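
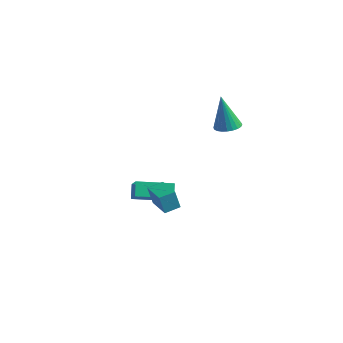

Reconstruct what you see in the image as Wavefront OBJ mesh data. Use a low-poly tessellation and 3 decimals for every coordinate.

v 0.653 2.757 2.359
v 1.185 3.195 2.483
v 0.287 2.643 4.321
v 0.977 3.37 2.455
v 0.721 3.452 2.412
v 0.453 3.428 2.36
v 0.216 3.302 2.309
v 0.046 3.093 2.265
v -0.032 2.833 2.235
v -0.006 2.562 2.224
v 0.121 2.32 2.234
v 0.328 2.145 2.262
v 0.585 2.062 2.305
v 0.852 2.086 2.357
v 1.089 2.212 2.408
v 1.26 2.421 2.452
v 1.338 2.681 2.482
v 1.311 2.953 2.493
v -2.753 -0.398 -1.709
v -2.038 -0.868 -0.986
v -1.519 1.031 -2.001
v -0.805 0.561 -1.277
v -2.375 -0.861 -2.383
v -1.661 -1.331 -1.659
v -1.142 0.568 -2.674
v -0.427 0.098 -1.951
v 1.767 -3.763 0.565
v 1.615 -3.962 1.595
v 2.057 -3.04 0.747
v 1.906 -3.239 1.777
v 2.954 -4.261 0.643
v 2.803 -4.46 1.673
v 3.245 -3.538 0.825
v 3.093 -3.737 1.855
f 2 1 4
f 2 4 3
f 4 1 5
f 4 5 3
f 5 1 6
f 5 6 3
f 6 1 7
f 6 7 3
f 7 1 8
f 7 8 3
f 8 1 9
f 8 9 3
f 9 1 10
f 9 10 3
f 10 1 11
f 10 11 3
f 11 1 12
f 11 12 3
f 12 1 13
f 12 13 3
f 13 1 14
f 13 14 3
f 14 1 15
f 14 15 3
f 15 1 16
f 15 16 3
f 16 1 17
f 16 17 3
f 17 1 18
f 17 18 3
f 18 1 2
f 18 2 3
f 20 22 19
f 23 20 19
f 19 22 21
f 21 23 19
f 20 26 22
f 24 20 23
f 24 26 20
f 22 26 21
f 25 23 21
f 21 26 25
f 25 24 23
f 26 24 25
f 28 30 27
f 31 28 27
f 27 30 29
f 29 31 27
f 28 34 30
f 32 28 31
f 32 34 28
f 30 34 29
f 33 31 29
f 29 34 33
f 33 32 31
f 34 32 33



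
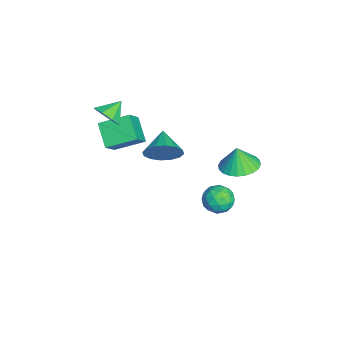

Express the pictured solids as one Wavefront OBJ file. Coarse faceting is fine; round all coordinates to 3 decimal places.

v -2.687 -4.291 3.65
v -2.271 -4.479 4.307
v -3.293 -3.609 4.23
v -2.029 -4.006 4.004
v -2.172 -3.699 3.493
v -2.617 -3.739 3.075
v -3.104 -4.102 2.994
v -3.346 -4.576 3.297
v -3.203 -4.882 3.808
v -2.758 -4.842 4.226
v -1.373 -1.732 2.142
v -1.045 -2.09 2.958
v -2.607 -1.728 2.638
v -1.021 -1.602 3.014
v -1.091 -1.149 2.836
v -1.237 -0.852 2.472
v -1.419 -0.791 2.019
v -1.589 -0.982 1.599
v -1.701 -1.375 1.325
v -1.725 -1.863 1.269
v -1.655 -2.316 1.447
v -1.509 -2.612 1.811
v -1.327 -2.673 2.264
v -1.158 -2.482 2.684
v -0.185 1.66 2.347
v 0.393 0.894 2.309
v -0.295 1.52 3.473
v 0.64 1.17 2.367
v 0.762 1.52 2.422
v 0.739 1.891 2.466
v 0.576 2.227 2.491
v 0.297 2.477 2.495
v -0.056 2.602 2.476
v -0.428 2.584 2.438
v -0.763 2.425 2.385
v -1.01 2.15 2.327
v -1.132 1.8 2.272
v -1.109 1.428 2.228
v -0.946 1.092 2.203
v -0.667 0.843 2.199
v -0.314 0.717 2.218
v 0.058 0.735 2.256
v -2.093 1.065 -2.05
v -1.829 0.672 -2.745
v -3.371 1.028 -2.515
v -3.107 0.635 -3.21
v -3.088 0.237 -2.469
v -2.298 0.26 -2.182
v -2.902 1.44 -3.078
v -2.112 1.463 -2.791
v -2.329 0.904 -3.381
v -2.444 0.16 -3.004
v -2.756 1.54 -2.256
v -2.871 0.796 -1.879
v -1.848 0.872 -2.357
v -3.352 0.828 -2.903
v -3.34 0.594 -2.468
v -3.185 0.363 -2.876
v -2.124 0.63 -2.026
v -1.969 0.399 -2.434
v -2.71 0.143 -2.272
v -3.231 1.301 -2.826
v -3.076 1.07 -3.234
v -2.015 1.337 -2.384
v -1.86 1.106 -2.792
v -2.49 1.557 -2.988
v -1.987 0.777 -3.139
v -2.739 0.755 -3.412
v -2.618 1.228 -3.335
v -2.153 1.242 -3.166
v -2.055 0.34 -2.918
v -2.806 0.318 -3.191
v -2.795 0.084 -2.756
v -2.331 0.098 -2.587
v -2.349 0.476 -3.291
v -2.394 1.382 -2.069
v -3.145 1.36 -2.342
v -2.869 1.602 -2.673
v -2.405 1.616 -2.504
v -2.461 0.945 -1.848
v -3.213 0.923 -2.121
v -3.047 0.458 -2.094
v -2.582 0.472 -1.925
v -2.851 1.224 -1.969
v -3.736 -4 0.181
v -4.823 -4.347 1.009
v -3.761 -2.522 0.768
v -4.848 -2.87 1.596
v -2.832 -4.39 1.204
v -3.919 -4.738 2.032
v -2.857 -2.913 1.791
v -3.944 -3.26 2.619
f 2 1 4
f 2 4 3
f 4 1 5
f 4 5 3
f 5 1 6
f 5 6 3
f 6 1 7
f 6 7 3
f 7 1 8
f 7 8 3
f 8 1 9
f 8 9 3
f 9 1 10
f 9 10 3
f 10 1 2
f 10 2 3
f 12 11 14
f 12 14 13
f 14 11 15
f 14 15 13
f 15 11 16
f 15 16 13
f 16 11 17
f 16 17 13
f 17 11 18
f 17 18 13
f 18 11 19
f 18 19 13
f 19 11 20
f 19 20 13
f 20 11 21
f 20 21 13
f 21 11 22
f 21 22 13
f 22 11 23
f 22 23 13
f 23 11 24
f 23 24 13
f 24 11 12
f 24 12 13
f 26 25 28
f 26 28 27
f 28 25 29
f 28 29 27
f 29 25 30
f 29 30 27
f 30 25 31
f 30 31 27
f 31 25 32
f 31 32 27
f 32 25 33
f 32 33 27
f 33 25 34
f 33 34 27
f 34 25 35
f 34 35 27
f 35 25 36
f 35 36 27
f 36 25 37
f 36 37 27
f 37 25 38
f 37 38 27
f 38 25 39
f 38 39 27
f 39 25 40
f 39 40 27
f 40 25 41
f 40 41 27
f 41 25 42
f 41 42 27
f 42 25 26
f 42 26 27
f 43 80 59
f 80 54 83
f 59 83 48
f 80 83 59
f 43 59 55
f 59 48 60
f 55 60 44
f 59 60 55
f 43 55 64
f 55 44 65
f 64 65 50
f 55 65 64
f 43 64 76
f 64 50 79
f 76 79 53
f 64 79 76
f 43 76 80
f 76 53 84
f 80 84 54
f 76 84 80
f 44 60 71
f 60 48 74
f 71 74 52
f 60 74 71
f 48 83 61
f 83 54 82
f 61 82 47
f 83 82 61
f 54 84 81
f 84 53 77
f 81 77 45
f 84 77 81
f 53 79 78
f 79 50 66
f 78 66 49
f 79 66 78
f 50 65 70
f 65 44 67
f 70 67 51
f 65 67 70
f 46 72 58
f 72 52 73
f 58 73 47
f 72 73 58
f 46 58 56
f 58 47 57
f 56 57 45
f 58 57 56
f 46 56 63
f 56 45 62
f 63 62 49
f 56 62 63
f 46 63 68
f 63 49 69
f 68 69 51
f 63 69 68
f 46 68 72
f 68 51 75
f 72 75 52
f 68 75 72
f 47 73 61
f 73 52 74
f 61 74 48
f 73 74 61
f 45 57 81
f 57 47 82
f 81 82 54
f 57 82 81
f 49 62 78
f 62 45 77
f 78 77 53
f 62 77 78
f 51 69 70
f 69 49 66
f 70 66 50
f 69 66 70
f 52 75 71
f 75 51 67
f 71 67 44
f 75 67 71
f 86 88 85
f 89 86 85
f 85 88 87
f 87 89 85
f 86 92 88
f 90 86 89
f 90 92 86
f 88 92 87
f 91 89 87
f 87 92 91
f 91 90 89
f 92 90 91



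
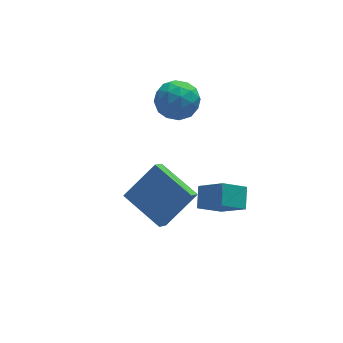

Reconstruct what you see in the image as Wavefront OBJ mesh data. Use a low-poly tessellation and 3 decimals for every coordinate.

v 2.004 -2.481 -2.51
v 0.943 -2.553 -1.816
v 2.316 -1.652 -1.946
v 1.255 -1.725 -1.251
v 2.725 -3.435 -1.509
v 1.664 -3.508 -0.814
v 3.037 -2.607 -0.944
v 1.976 -2.679 -0.25
v 1.255 3.245 0.911
v 2.293 3.095 0.835
v 0.987 1.885 -0.075
v 2.025 1.735 -0.151
v 1.537 1.573 0.766
v 1.703 2.414 1.375
v 1.577 2.566 -0.615
v 1.743 3.407 -0.006
v 2.492 2.676 -0.109
v 2.467 2.062 0.745
v 0.813 2.918 0.015
v 0.788 2.304 0.869
v 1.798 3.29 0.959
v 1.482 1.69 -0.199
v 1.195 1.595 0.34
v 1.805 1.507 0.295
v 1.451 2.889 1.277
v 2.061 2.801 1.232
v 1.616 1.906 1.192
v 1.219 2.179 -0.472
v 1.829 2.091 -0.517
v 1.475 3.473 0.465
v 2.085 3.385 0.42
v 1.664 3.074 -0.432
v 2.525 2.955 0.36
v 2.367 2.156 -0.22
v 2.104 2.644 -0.492
v 2.202 3.138 -0.134
v 2.51 2.594 0.862
v 2.352 1.795 0.282
v 2.065 1.7 0.821
v 2.163 2.194 1.179
v 2.627 2.348 0.307
v 0.928 3.185 0.478
v 0.77 2.386 -0.102
v 1.117 2.786 -0.419
v 1.215 3.28 -0.061
v 0.913 2.824 0.98
v 0.755 2.025 0.4
v 1.078 1.842 0.894
v 1.176 2.336 1.252
v 0.653 2.632 0.453
v 0.08 -1.007 -4.525
v -0.349 -1.481 -3.95
v -0.962 0.759 -3.845
v -1.391 0.284 -3.27
v 1.571 -0.664 -3.13
v 1.142 -1.139 -2.555
v 0.529 1.101 -2.45
v 0.1 0.627 -1.875
f 2 4 1
f 5 2 1
f 1 4 3
f 3 5 1
f 2 8 4
f 6 2 5
f 6 8 2
f 4 8 3
f 7 5 3
f 3 8 7
f 7 6 5
f 8 6 7
f 9 46 25
f 46 20 49
f 25 49 14
f 46 49 25
f 9 25 21
f 25 14 26
f 21 26 10
f 25 26 21
f 9 21 30
f 21 10 31
f 30 31 16
f 21 31 30
f 9 30 42
f 30 16 45
f 42 45 19
f 30 45 42
f 9 42 46
f 42 19 50
f 46 50 20
f 42 50 46
f 10 26 37
f 26 14 40
f 37 40 18
f 26 40 37
f 14 49 27
f 49 20 48
f 27 48 13
f 49 48 27
f 20 50 47
f 50 19 43
f 47 43 11
f 50 43 47
f 19 45 44
f 45 16 32
f 44 32 15
f 45 32 44
f 16 31 36
f 31 10 33
f 36 33 17
f 31 33 36
f 12 38 24
f 38 18 39
f 24 39 13
f 38 39 24
f 12 24 22
f 24 13 23
f 22 23 11
f 24 23 22
f 12 22 29
f 22 11 28
f 29 28 15
f 22 28 29
f 12 29 34
f 29 15 35
f 34 35 17
f 29 35 34
f 12 34 38
f 34 17 41
f 38 41 18
f 34 41 38
f 13 39 27
f 39 18 40
f 27 40 14
f 39 40 27
f 11 23 47
f 23 13 48
f 47 48 20
f 23 48 47
f 15 28 44
f 28 11 43
f 44 43 19
f 28 43 44
f 17 35 36
f 35 15 32
f 36 32 16
f 35 32 36
f 18 41 37
f 41 17 33
f 37 33 10
f 41 33 37
f 52 54 51
f 55 52 51
f 51 54 53
f 53 55 51
f 52 58 54
f 56 52 55
f 56 58 52
f 54 58 53
f 57 55 53
f 53 58 57
f 57 56 55
f 58 56 57



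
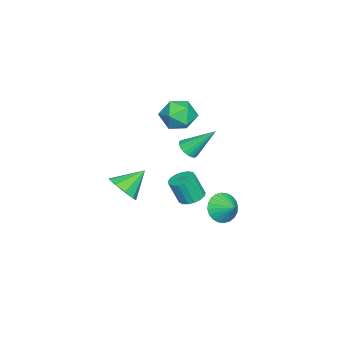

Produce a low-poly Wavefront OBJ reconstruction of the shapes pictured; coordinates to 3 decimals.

v -0.733 3.355 -3.7
v 0.169 3.055 -4.146
v -0.167 4.225 -3.14
v 0.028 3.323 -4.422
v -0.228 3.597 -4.588
v -0.561 3.833 -4.619
v -0.92 3.997 -4.509
v -1.251 4.063 -4.277
v -1.503 4.021 -3.957
v -1.638 3.878 -3.597
v -1.635 3.655 -3.254
v -1.495 3.386 -2.978
v -1.239 3.113 -2.812
v -0.906 2.876 -2.781
v -0.546 2.712 -2.891
v -0.215 2.647 -3.123
v 0.037 2.689 -3.443
v 0.172 2.832 -3.803
v 0.361 1.649 1.496
v 0.884 2.041 1.219
v 0.059 3.131 3.024
v 0.628 2.147 1.066
v 0.32 2.154 0.998
v 0.019 2.06 1.029
v -0.213 1.886 1.153
v -0.332 1.664 1.344
v -0.314 1.44 1.565
v -0.161 1.257 1.773
v 0.094 1.151 1.926
v 0.403 1.144 1.994
v 0.703 1.238 1.963
v 0.936 1.412 1.84
v 1.055 1.634 1.648
v 1.036 1.858 1.427
v -1.894 1.184 -3.997
v -1.168 1.578 -3.916
v -1.02 0.99 -2.382
v -1.746 0.596 -2.463
v -1.434 1.843 -3.789
v -1.287 1.255 -2.254
v -1.807 1.958 -3.709
v -1.659 1.369 -2.175
v -2.199 1.895 -3.696
v -2.051 1.306 -2.161
v -2.521 1.669 -3.751
v -2.373 1.081 -2.217
v -2.699 1.332 -3.863
v -2.552 0.744 -2.329
v -2.693 0.962 -4.006
v -2.546 0.373 -2.471
v -2.504 0.642 -4.146
v -2.357 0.054 -2.612
v -2.175 0.446 -4.253
v -2.028 -0.142 -2.719
v -1.782 0.42 -4.301
v -1.634 -0.168 -2.767
v -1.414 0.568 -4.279
v -1.266 -0.02 -2.745
v -1.156 0.858 -4.193
v -1.009 0.27 -2.659
v -1.067 1.222 -4.062
v -0.92 0.634 -2.528
v -1.438 1.016 3.203
v -0.763 1.888 3.586
v -0.097 -0.228 3.674
v 0.578 0.644 4.057
v -0.396 0.362 4.636
v -1.224 1.131 4.345
v 0.364 0.529 2.915
v -0.464 1.298 2.624
v 0.351 1.587 3.408
v -0.119 1.484 4.471
v -0.741 0.176 2.789
v -1.211 0.073 3.852
v 2.886 -1.314 -0.802
v 3.508 -0.472 -0.972
v 1.874 -0.346 0.282
v 2.972 -0.487 -1.459
v 2.396 -0.888 -1.64
v 2.049 -1.489 -1.428
v 2.093 -2.007 -0.923
v 2.509 -2.201 -0.361
v 3.101 -1.98 -0.006
v 3.592 -1.447 -0.023
v 3.753 -0.851 -0.404
f 2 1 4
f 2 4 3
f 4 1 5
f 4 5 3
f 5 1 6
f 5 6 3
f 6 1 7
f 6 7 3
f 7 1 8
f 7 8 3
f 8 1 9
f 8 9 3
f 9 1 10
f 9 10 3
f 10 1 11
f 10 11 3
f 11 1 12
f 11 12 3
f 12 1 13
f 12 13 3
f 13 1 14
f 13 14 3
f 14 1 15
f 14 15 3
f 15 1 16
f 15 16 3
f 16 1 17
f 16 17 3
f 17 1 18
f 17 18 3
f 18 1 2
f 18 2 3
f 20 19 22
f 20 22 21
f 22 19 23
f 22 23 21
f 23 19 24
f 23 24 21
f 24 19 25
f 24 25 21
f 25 19 26
f 25 26 21
f 26 19 27
f 26 27 21
f 27 19 28
f 27 28 21
f 28 19 29
f 28 29 21
f 29 19 30
f 29 30 21
f 30 19 31
f 30 31 21
f 31 19 32
f 31 32 21
f 32 19 33
f 32 33 21
f 33 19 34
f 33 34 21
f 34 19 20
f 34 20 21
f 36 35 39
f 36 39 37
f 37 39 40
f 37 40 38
f 39 35 41
f 39 41 40
f 40 41 42
f 40 42 38
f 41 35 43
f 41 43 42
f 42 43 44
f 42 44 38
f 43 35 45
f 43 45 44
f 44 45 46
f 44 46 38
f 45 35 47
f 45 47 46
f 46 47 48
f 46 48 38
f 47 35 49
f 47 49 48
f 48 49 50
f 48 50 38
f 49 35 51
f 49 51 50
f 50 51 52
f 50 52 38
f 51 35 53
f 51 53 52
f 52 53 54
f 52 54 38
f 53 35 55
f 53 55 54
f 54 55 56
f 54 56 38
f 55 35 57
f 55 57 56
f 56 57 58
f 56 58 38
f 57 35 59
f 57 59 58
f 58 59 60
f 58 60 38
f 59 35 61
f 59 61 60
f 60 61 62
f 60 62 38
f 61 35 36
f 61 36 62
f 62 36 37
f 62 37 38
f 63 74 68
f 63 68 64
f 63 64 70
f 63 70 73
f 63 73 74
f 64 68 72
f 68 74 67
f 74 73 65
f 73 70 69
f 70 64 71
f 66 72 67
f 66 67 65
f 66 65 69
f 66 69 71
f 66 71 72
f 67 72 68
f 65 67 74
f 69 65 73
f 71 69 70
f 72 71 64
f 76 75 78
f 76 78 77
f 78 75 79
f 78 79 77
f 79 75 80
f 79 80 77
f 80 75 81
f 80 81 77
f 81 75 82
f 81 82 77
f 82 75 83
f 82 83 77
f 83 75 84
f 83 84 77
f 84 75 85
f 84 85 77
f 85 75 76
f 85 76 77



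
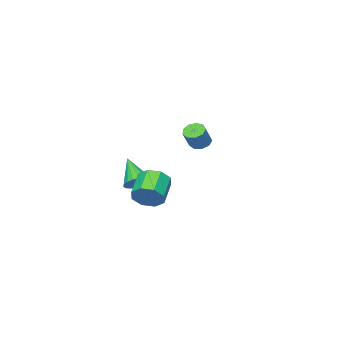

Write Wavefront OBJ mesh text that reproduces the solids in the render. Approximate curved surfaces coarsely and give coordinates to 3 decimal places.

v -4.032 -3.949 0.268
v -3.409 -3.876 -0.144
v -2.625 -3.658 1.081
v -3.248 -3.731 1.492
v -3.633 -3.418 -0.082
v -2.849 -3.201 1.143
v -4.044 -3.209 0.144
v -3.26 -2.992 1.368
v -4.449 -3.346 0.428
v -3.665 -3.128 1.652
v -4.659 -3.765 0.636
v -3.875 -3.547 1.861
v -4.575 -4.27 0.673
v -3.791 -4.052 1.897
v -4.238 -4.625 0.52
v -3.454 -4.407 1.744
v -3.804 -4.663 0.249
v -3.02 -4.445 1.473
v -3.477 -4.367 -0.013
v -2.693 -4.149 1.211
v 4.624 0.526 -0.567
v 5.165 0.507 0.309
v 3.818 -0.345 1.123
v 3.276 -0.326 0.247
v 4.718 1.153 0.245
v 3.37 0.301 1.059
v 4.215 1.432 -0.295
v 2.868 0.58 0.519
v 3.952 1.18 -0.994
v 2.605 0.328 -0.18
v 4.082 0.545 -1.443
v 2.735 -0.307 -0.629
v 4.53 -0.101 -1.379
v 3.182 -0.953 -0.565
v 5.032 -0.38 -0.839
v 3.685 -1.232 -0.025
v 5.295 -0.128 -0.14
v 3.948 -0.98 0.674
v 2.1 -3.023 -1.211
v 2.802 -3.533 -1.486
v 1.58 -4.517 0.231
v 2.965 -3.306 -1.192
v 2.956 -3.023 -0.902
v 2.778 -2.741 -0.674
v 2.466 -2.514 -0.551
v 2.081 -2.388 -0.559
v 1.7 -2.388 -0.697
v 1.398 -2.513 -0.936
v 1.235 -2.74 -1.229
v 1.244 -3.023 -1.519
v 1.422 -3.306 -1.748
v 1.734 -3.532 -1.87
v 2.119 -3.658 -1.862
v 2.5 -3.658 -1.725
f 2 1 5
f 2 5 3
f 3 5 6
f 3 6 4
f 5 1 7
f 5 7 6
f 6 7 8
f 6 8 4
f 7 1 9
f 7 9 8
f 8 9 10
f 8 10 4
f 9 1 11
f 9 11 10
f 10 11 12
f 10 12 4
f 11 1 13
f 11 13 12
f 12 13 14
f 12 14 4
f 13 1 15
f 13 15 14
f 14 15 16
f 14 16 4
f 15 1 17
f 15 17 16
f 16 17 18
f 16 18 4
f 17 1 19
f 17 19 18
f 18 19 20
f 18 20 4
f 19 1 2
f 19 2 20
f 20 2 3
f 20 3 4
f 22 21 25
f 22 25 23
f 23 25 26
f 23 26 24
f 25 21 27
f 25 27 26
f 26 27 28
f 26 28 24
f 27 21 29
f 27 29 28
f 28 29 30
f 28 30 24
f 29 21 31
f 29 31 30
f 30 31 32
f 30 32 24
f 31 21 33
f 31 33 32
f 32 33 34
f 32 34 24
f 33 21 35
f 33 35 34
f 34 35 36
f 34 36 24
f 35 21 37
f 35 37 36
f 36 37 38
f 36 38 24
f 37 21 22
f 37 22 38
f 38 22 23
f 38 23 24
f 40 39 42
f 40 42 41
f 42 39 43
f 42 43 41
f 43 39 44
f 43 44 41
f 44 39 45
f 44 45 41
f 45 39 46
f 45 46 41
f 46 39 47
f 46 47 41
f 47 39 48
f 47 48 41
f 48 39 49
f 48 49 41
f 49 39 50
f 49 50 41
f 50 39 51
f 50 51 41
f 51 39 52
f 51 52 41
f 52 39 53
f 52 53 41
f 53 39 54
f 53 54 41
f 54 39 40
f 54 40 41



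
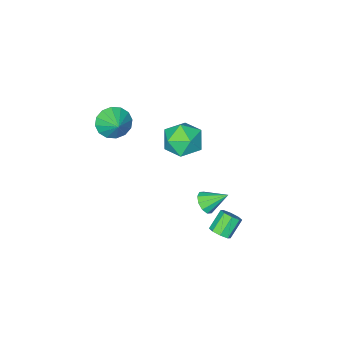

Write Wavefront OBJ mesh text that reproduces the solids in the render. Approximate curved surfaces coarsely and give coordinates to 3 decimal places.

v -1.979 0.153 -3.994
v -1.645 -0.089 -3.44
v -2.761 0.967 -3.166
v -1.436 0.255 -3.581
v -1.434 0.559 -3.879
v -1.64 0.709 -4.221
v -1.975 0.646 -4.476
v -2.312 0.394 -4.547
v -2.522 0.05 -4.407
v -2.524 -0.254 -4.108
v -2.318 -0.404 -3.766
v -1.982 -0.341 -3.511
v -0.069 1.316 3.22
v 0.676 0.514 3.076
v -1.196 0.466 2.124
v -0.451 -0.336 1.98
v -0.95 -0.216 2.957
v -0.254 0.309 3.634
v -0.266 0.671 1.566
v 0.43 1.196 2.243
v 0.554 0.115 2.053
v 0.131 -0.433 2.913
v -0.651 1.413 2.287
v -1.074 0.865 3.147
v -0.714 2.822 -3.419
v -0.427 3.201 -3.069
v -1.26 3.058 -2.232
v -1.546 2.678 -2.581
v -0.73 3.406 -3.335
v -1.563 3.262 -2.498
v -1.023 3.268 -3.65
v -1.856 3.124 -2.812
v -1.135 2.869 -3.829
v -1.968 2.725 -2.992
v -1 2.442 -3.768
v -1.833 2.299 -2.931
v -0.697 2.238 -3.502
v -1.53 2.094 -2.665
v -0.404 2.376 -3.188
v -1.237 2.232 -2.35
v -0.292 2.775 -3.008
v -1.125 2.631 -2.171
v 0.877 -3.54 1.489
v 1.743 -3.905 1.498
v 1.283 -2.56 2.151
v 1.727 -3.628 1.098
v 1.483 -3.328 0.803
v 1.077 -3.084 0.692
v 0.617 -2.963 0.794
v 0.227 -2.996 1.083
v 0.011 -3.175 1.481
v 0.027 -3.451 1.881
v 0.271 -3.752 2.176
v 0.677 -3.995 2.287
v 1.137 -4.117 2.184
v 1.527 -4.084 1.895
f 2 1 4
f 2 4 3
f 4 1 5
f 4 5 3
f 5 1 6
f 5 6 3
f 6 1 7
f 6 7 3
f 7 1 8
f 7 8 3
f 8 1 9
f 8 9 3
f 9 1 10
f 9 10 3
f 10 1 11
f 10 11 3
f 11 1 12
f 11 12 3
f 12 1 2
f 12 2 3
f 13 24 18
f 13 18 14
f 13 14 20
f 13 20 23
f 13 23 24
f 14 18 22
f 18 24 17
f 24 23 15
f 23 20 19
f 20 14 21
f 16 22 17
f 16 17 15
f 16 15 19
f 16 19 21
f 16 21 22
f 17 22 18
f 15 17 24
f 19 15 23
f 21 19 20
f 22 21 14
f 26 25 29
f 26 29 27
f 27 29 30
f 27 30 28
f 29 25 31
f 29 31 30
f 30 31 32
f 30 32 28
f 31 25 33
f 31 33 32
f 32 33 34
f 32 34 28
f 33 25 35
f 33 35 34
f 34 35 36
f 34 36 28
f 35 25 37
f 35 37 36
f 36 37 38
f 36 38 28
f 37 25 39
f 37 39 38
f 38 39 40
f 38 40 28
f 39 25 41
f 39 41 40
f 40 41 42
f 40 42 28
f 41 25 26
f 41 26 42
f 42 26 27
f 42 27 28
f 44 43 46
f 44 46 45
f 46 43 47
f 46 47 45
f 47 43 48
f 47 48 45
f 48 43 49
f 48 49 45
f 49 43 50
f 49 50 45
f 50 43 51
f 50 51 45
f 51 43 52
f 51 52 45
f 52 43 53
f 52 53 45
f 53 43 54
f 53 54 45
f 54 43 55
f 54 55 45
f 55 43 56
f 55 56 45
f 56 43 44
f 56 44 45



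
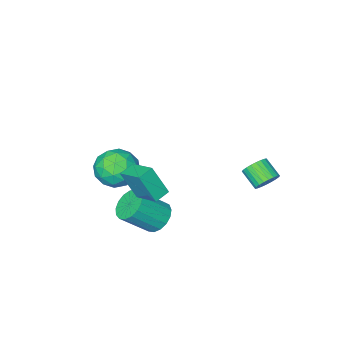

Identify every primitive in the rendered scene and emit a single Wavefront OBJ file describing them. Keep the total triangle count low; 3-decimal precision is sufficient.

v 1.668 -0.149 -1.043
v 2.387 -0.369 -2.017
v 2.653 -1.531 -0.003
v 3.372 -1.751 -0.977
v 3.464 -0.683 -0.373
v 2.856 0.171 -1.016
v 2.184 -2.071 -1.004
v 1.576 -1.217 -1.647
v 2.706 -1.557 -1.993
v 3.497 -0.699 -1.602
v 1.543 -1.201 -0.418
v 2.334 -0.343 -0.027
v 1.941 -0.138 -1.621
v 3.099 -1.762 -0.399
v 3.153 -1.135 -0.044
v 3.576 -1.264 -0.616
v 2.216 0.18 -1.033
v 2.639 0.05 -1.605
v 3.272 -0.134 -0.639
v 2.401 -1.95 -0.415
v 2.824 -2.08 -0.987
v 1.464 -0.636 -1.404
v 1.887 -0.765 -1.976
v 1.768 -1.766 -1.381
v 2.551 -0.965 -2.179
v 3.13 -1.778 -1.568
v 2.432 -1.966 -1.584
v 2.075 -1.463 -1.962
v 3.016 -0.461 -1.95
v 3.595 -1.274 -1.339
v 3.649 -0.646 -0.984
v 3.292 -0.144 -1.361
v 3.204 -1.159 -1.936
v 1.445 -0.626 -0.681
v 2.024 -1.439 -0.07
v 1.748 -1.756 -0.659
v 1.391 -1.254 -1.036
v 1.91 -0.122 -0.452
v 2.489 -0.935 0.159
v 2.965 -0.437 -0.058
v 2.608 0.066 -0.436
v 1.836 -0.741 -0.084
v 2.606 2.669 -2.24
v 3.228 3.22 -2.657
v 4.557 2.702 -1.357
v 3.934 2.151 -0.94
v 3.037 3.485 -2.356
v 4.365 2.967 -1.055
v 2.746 3.563 -2.028
v 4.075 3.045 -0.727
v 2.424 3.437 -1.748
v 3.752 2.919 -0.448
v 2.143 3.135 -1.582
v 3.471 2.617 -0.281
v 1.968 2.725 -1.566
v 3.296 2.207 -0.265
v 1.939 2.304 -1.705
v 3.268 1.786 -0.404
v 2.063 1.965 -1.966
v 3.392 1.447 -0.666
v 2.311 1.788 -2.29
v 3.64 1.27 -0.99
v 2.627 1.813 -2.603
v 3.956 1.295 -1.303
v 2.938 2.034 -2.833
v 4.267 1.516 -1.532
v 3.173 2.4 -2.927
v 4.501 1.882 -1.626
v 3.277 2.828 -2.863
v 4.606 2.31 -1.563
v -2.867 4.21 -1.242
v -2.175 4.102 -1.447
v -2.14 3.102 -0.802
v -2.833 3.21 -0.598
v -2.139 4.256 -1.21
v -2.105 3.256 -0.565
v -2.215 4.403 -0.978
v -2.18 3.403 -0.333
v -2.389 4.52 -0.786
v -2.355 3.521 -0.141
v -2.637 4.591 -0.664
v -2.602 3.591 -0.019
v -2.919 4.603 -0.63
v -2.885 3.604 0.015
v -3.194 4.556 -0.689
v -3.159 3.556 -0.044
v -3.419 4.456 -0.832
v -3.384 3.456 -0.187
v -3.56 4.318 -1.038
v -3.525 3.318 -0.393
v -3.595 4.164 -1.275
v -3.561 3.164 -0.63
v -3.52 4.017 -1.507
v -3.485 3.017 -0.862
v -3.345 3.899 -1.699
v -3.311 2.9 -1.054
v -3.098 3.829 -1.821
v -3.063 2.829 -1.176
v -2.815 3.816 -1.855
v -2.781 2.817 -1.21
v -2.541 3.864 -1.796
v -2.506 2.864 -1.151
v -2.316 3.964 -1.653
v -2.281 2.964 -1.008
v 2.829 2.319 -0.094
v 3.325 1.661 1.461
v 2.752 3.782 0.549
v 3.248 3.124 2.105
v 3.672 2.456 -0.305
v 4.168 1.798 1.251
v 3.595 3.919 0.339
v 4.091 3.261 1.894
f 1 38 17
f 38 12 41
f 17 41 6
f 38 41 17
f 1 17 13
f 17 6 18
f 13 18 2
f 17 18 13
f 1 13 22
f 13 2 23
f 22 23 8
f 13 23 22
f 1 22 34
f 22 8 37
f 34 37 11
f 22 37 34
f 1 34 38
f 34 11 42
f 38 42 12
f 34 42 38
f 2 18 29
f 18 6 32
f 29 32 10
f 18 32 29
f 6 41 19
f 41 12 40
f 19 40 5
f 41 40 19
f 12 42 39
f 42 11 35
f 39 35 3
f 42 35 39
f 11 37 36
f 37 8 24
f 36 24 7
f 37 24 36
f 8 23 28
f 23 2 25
f 28 25 9
f 23 25 28
f 4 30 16
f 30 10 31
f 16 31 5
f 30 31 16
f 4 16 14
f 16 5 15
f 14 15 3
f 16 15 14
f 4 14 21
f 14 3 20
f 21 20 7
f 14 20 21
f 4 21 26
f 21 7 27
f 26 27 9
f 21 27 26
f 4 26 30
f 26 9 33
f 30 33 10
f 26 33 30
f 5 31 19
f 31 10 32
f 19 32 6
f 31 32 19
f 3 15 39
f 15 5 40
f 39 40 12
f 15 40 39
f 7 20 36
f 20 3 35
f 36 35 11
f 20 35 36
f 9 27 28
f 27 7 24
f 28 24 8
f 27 24 28
f 10 33 29
f 33 9 25
f 29 25 2
f 33 25 29
f 44 43 47
f 44 47 45
f 45 47 48
f 45 48 46
f 47 43 49
f 47 49 48
f 48 49 50
f 48 50 46
f 49 43 51
f 49 51 50
f 50 51 52
f 50 52 46
f 51 43 53
f 51 53 52
f 52 53 54
f 52 54 46
f 53 43 55
f 53 55 54
f 54 55 56
f 54 56 46
f 55 43 57
f 55 57 56
f 56 57 58
f 56 58 46
f 57 43 59
f 57 59 58
f 58 59 60
f 58 60 46
f 59 43 61
f 59 61 60
f 60 61 62
f 60 62 46
f 61 43 63
f 61 63 62
f 62 63 64
f 62 64 46
f 63 43 65
f 63 65 64
f 64 65 66
f 64 66 46
f 65 43 67
f 65 67 66
f 66 67 68
f 66 68 46
f 67 43 69
f 67 69 68
f 68 69 70
f 68 70 46
f 69 43 44
f 69 44 70
f 70 44 45
f 70 45 46
f 72 71 75
f 72 75 73
f 73 75 76
f 73 76 74
f 75 71 77
f 75 77 76
f 76 77 78
f 76 78 74
f 77 71 79
f 77 79 78
f 78 79 80
f 78 80 74
f 79 71 81
f 79 81 80
f 80 81 82
f 80 82 74
f 81 71 83
f 81 83 82
f 82 83 84
f 82 84 74
f 83 71 85
f 83 85 84
f 84 85 86
f 84 86 74
f 85 71 87
f 85 87 86
f 86 87 88
f 86 88 74
f 87 71 89
f 87 89 88
f 88 89 90
f 88 90 74
f 89 71 91
f 89 91 90
f 90 91 92
f 90 92 74
f 91 71 93
f 91 93 92
f 92 93 94
f 92 94 74
f 93 71 95
f 93 95 94
f 94 95 96
f 94 96 74
f 95 71 97
f 95 97 96
f 96 97 98
f 96 98 74
f 97 71 99
f 97 99 98
f 98 99 100
f 98 100 74
f 99 71 101
f 99 101 100
f 100 101 102
f 100 102 74
f 101 71 103
f 101 103 102
f 102 103 104
f 102 104 74
f 103 71 72
f 103 72 104
f 104 72 73
f 104 73 74
f 106 108 105
f 109 106 105
f 105 108 107
f 107 109 105
f 106 112 108
f 110 106 109
f 110 112 106
f 108 112 107
f 111 109 107
f 107 112 111
f 111 110 109
f 112 110 111



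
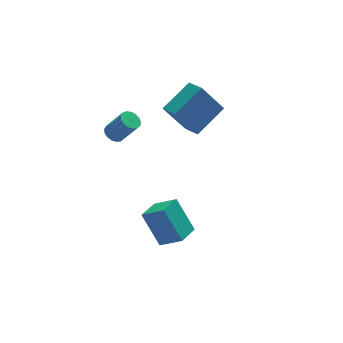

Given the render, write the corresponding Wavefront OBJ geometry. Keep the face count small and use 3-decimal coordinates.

v -0.255 -2.732 -3.078
v 0.653 -3.511 -2.259
v -0.814 -1.626 -1.407
v 0.095 -2.405 -0.589
v 0.725 -1.855 -3.331
v 1.634 -2.634 -2.513
v 0.167 -0.749 -1.661
v 1.075 -1.528 -0.842
v -1.195 1.344 2.745
v -0.792 1.773 2.701
v -0.083 1.244 4.01
v -0.485 0.816 4.055
v -0.996 1.889 2.858
v -0.287 1.36 4.167
v -1.246 1.879 2.989
v -0.537 1.35 4.298
v -1.484 1.747 3.065
v -0.775 1.218 4.374
v -1.656 1.523 3.067
v -0.946 0.994 4.376
v -1.722 1.258 2.996
v -1.013 0.729 4.305
v -1.667 1.013 2.867
v -0.958 0.484 4.176
v -1.504 0.843 2.711
v -0.795 0.314 4.02
v -1.27 0.789 2.562
v -0.561 0.26 3.871
v -1.019 0.862 2.455
v -0.31 0.333 3.764
v -0.808 1.045 2.415
v -0.099 0.516 3.724
v -0.686 1.297 2.451
v 0.023 0.768 3.76
v -0.68 1.56 2.554
v 0.029 1.031 3.863
v 1.458 1.557 3.738
v 1.719 0.468 4.141
v 3.154 2.311 4.676
v 3.416 1.222 5.079
v 2.544 1.198 2.061
v 2.806 0.109 2.464
v 4.241 1.952 2.999
v 4.502 0.863 3.402
f 2 4 1
f 5 2 1
f 1 4 3
f 3 5 1
f 2 8 4
f 6 2 5
f 6 8 2
f 4 8 3
f 7 5 3
f 3 8 7
f 7 6 5
f 8 6 7
f 10 9 13
f 10 13 11
f 11 13 14
f 11 14 12
f 13 9 15
f 13 15 14
f 14 15 16
f 14 16 12
f 15 9 17
f 15 17 16
f 16 17 18
f 16 18 12
f 17 9 19
f 17 19 18
f 18 19 20
f 18 20 12
f 19 9 21
f 19 21 20
f 20 21 22
f 20 22 12
f 21 9 23
f 21 23 22
f 22 23 24
f 22 24 12
f 23 9 25
f 23 25 24
f 24 25 26
f 24 26 12
f 25 9 27
f 25 27 26
f 26 27 28
f 26 28 12
f 27 9 29
f 27 29 28
f 28 29 30
f 28 30 12
f 29 9 31
f 29 31 30
f 30 31 32
f 30 32 12
f 31 9 33
f 31 33 32
f 32 33 34
f 32 34 12
f 33 9 35
f 33 35 34
f 34 35 36
f 34 36 12
f 35 9 10
f 35 10 36
f 36 10 11
f 36 11 12
f 38 40 37
f 41 38 37
f 37 40 39
f 39 41 37
f 38 44 40
f 42 38 41
f 42 44 38
f 40 44 39
f 43 41 39
f 39 44 43
f 43 42 41
f 44 42 43



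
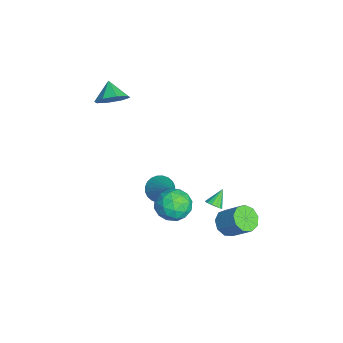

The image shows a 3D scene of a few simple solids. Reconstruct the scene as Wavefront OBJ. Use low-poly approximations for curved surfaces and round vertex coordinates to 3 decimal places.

v -2.84 -2.652 3.093
v -2.265 -2.438 3.87
v -3.8 -2.808 3.847
v -2.596 -1.823 3.576
v -3.07 -1.694 2.999
v -3.409 -2.126 2.477
v -3.416 -2.866 2.316
v -3.085 -3.481 2.611
v -2.611 -3.611 3.187
v -2.271 -3.179 3.709
v -2.158 -0.177 -4.404
v -1.689 -0.896 -4.597
v -0.702 0.377 -2.936
v -1.555 -0.668 -4.816
v -1.513 -0.366 -4.972
v -1.568 -0.034 -5.042
v -1.714 0.276 -5.015
v -1.927 0.517 -4.894
v -2.175 0.652 -4.699
v -2.42 0.661 -4.459
v -2.626 0.543 -4.211
v -2.76 0.315 -3.992
v -2.803 0.012 -3.836
v -2.747 -0.319 -3.766
v -2.602 -0.629 -3.794
v -2.389 -0.87 -3.914
v -2.14 -1.005 -4.109
v -1.895 -1.015 -4.349
v 1.69 3.173 -3.734
v 2.441 2.945 -4.033
v 3.161 3.84 -2.905
v 2.41 4.067 -2.606
v 2.261 3.423 -4.297
v 2.981 4.318 -3.169
v 1.814 3.783 -4.297
v 2.534 4.678 -3.169
v 1.308 3.858 -4.034
v 2.028 4.753 -2.906
v 0.982 3.612 -3.631
v 1.702 4.507 -2.503
v 0.986 3.16 -3.275
v 1.706 4.055 -2.147
v 1.32 2.715 -3.135
v 2.04 3.61 -2.007
v 1.827 2.483 -3.275
v 2.547 3.378 -2.146
v 2.27 2.574 -3.629
v 2.99 3.469 -2.501
v 2.053 2.373 -1.663
v 2.325 2.796 -1.746
v 1.447 2.907 -0.917
v 2.124 2.809 -1.918
v 1.905 2.705 -2.021
v 1.725 2.512 -2.029
v 1.633 2.281 -1.938
v 1.653 2.075 -1.774
v 1.781 1.949 -1.581
v 1.981 1.936 -1.409
v 2.201 2.041 -1.306
v 2.38 2.234 -1.298
v 2.472 2.464 -1.389
v 2.452 2.67 -1.552
v 1.375 1.308 -1.962
v 2.104 0.729 -1.407
v 0.836 -0.149 -2.773
v 1.565 -0.728 -2.218
v 0.714 -0.295 -1.707
v 1.047 0.606 -1.206
v 1.893 -0.026 -2.974
v 2.226 0.875 -2.473
v 2.424 -0.095 -2.033
v 1.695 -0.261 -1.249
v 1.245 0.841 -2.931
v 0.516 0.675 -2.147
v 1.787 1.146 -1.613
v 1.153 -0.566 -2.567
v 0.653 -0.312 -2.266
v 1.081 -0.652 -1.94
v 1.166 1.074 -1.495
v 1.594 0.734 -1.169
v 0.777 0.132 -1.345
v 1.346 -0.154 -3.011
v 1.774 -0.494 -2.685
v 1.859 1.232 -2.24
v 2.287 0.892 -1.914
v 2.163 0.448 -2.835
v 2.403 0.322 -1.655
v 2.086 -0.534 -2.132
v 2.279 -0.122 -2.576
v 2.475 0.408 -2.282
v 1.975 0.224 -1.194
v 1.658 -0.632 -1.671
v 1.158 -0.378 -1.371
v 1.353 0.152 -1.076
v 2.163 -0.26 -1.562
v 1.282 1.212 -2.509
v 0.965 0.356 -2.986
v 1.587 0.428 -3.104
v 1.782 0.958 -2.809
v 0.854 1.114 -2.048
v 0.537 0.258 -2.525
v 0.465 0.172 -1.898
v 0.661 0.702 -1.604
v 0.777 0.84 -2.618
f 2 1 4
f 2 4 3
f 4 1 5
f 4 5 3
f 5 1 6
f 5 6 3
f 6 1 7
f 6 7 3
f 7 1 8
f 7 8 3
f 8 1 9
f 8 9 3
f 9 1 10
f 9 10 3
f 10 1 2
f 10 2 3
f 12 11 14
f 12 14 13
f 14 11 15
f 14 15 13
f 15 11 16
f 15 16 13
f 16 11 17
f 16 17 13
f 17 11 18
f 17 18 13
f 18 11 19
f 18 19 13
f 19 11 20
f 19 20 13
f 20 11 21
f 20 21 13
f 21 11 22
f 21 22 13
f 22 11 23
f 22 23 13
f 23 11 24
f 23 24 13
f 24 11 25
f 24 25 13
f 25 11 26
f 25 26 13
f 26 11 27
f 26 27 13
f 27 11 28
f 27 28 13
f 28 11 12
f 28 12 13
f 30 29 33
f 30 33 31
f 31 33 34
f 31 34 32
f 33 29 35
f 33 35 34
f 34 35 36
f 34 36 32
f 35 29 37
f 35 37 36
f 36 37 38
f 36 38 32
f 37 29 39
f 37 39 38
f 38 39 40
f 38 40 32
f 39 29 41
f 39 41 40
f 40 41 42
f 40 42 32
f 41 29 43
f 41 43 42
f 42 43 44
f 42 44 32
f 43 29 45
f 43 45 44
f 44 45 46
f 44 46 32
f 45 29 47
f 45 47 46
f 46 47 48
f 46 48 32
f 47 29 30
f 47 30 48
f 48 30 31
f 48 31 32
f 50 49 52
f 50 52 51
f 52 49 53
f 52 53 51
f 53 49 54
f 53 54 51
f 54 49 55
f 54 55 51
f 55 49 56
f 55 56 51
f 56 49 57
f 56 57 51
f 57 49 58
f 57 58 51
f 58 49 59
f 58 59 51
f 59 49 60
f 59 60 51
f 60 49 61
f 60 61 51
f 61 49 62
f 61 62 51
f 62 49 50
f 62 50 51
f 63 100 79
f 100 74 103
f 79 103 68
f 100 103 79
f 63 79 75
f 79 68 80
f 75 80 64
f 79 80 75
f 63 75 84
f 75 64 85
f 84 85 70
f 75 85 84
f 63 84 96
f 84 70 99
f 96 99 73
f 84 99 96
f 63 96 100
f 96 73 104
f 100 104 74
f 96 104 100
f 64 80 91
f 80 68 94
f 91 94 72
f 80 94 91
f 68 103 81
f 103 74 102
f 81 102 67
f 103 102 81
f 74 104 101
f 104 73 97
f 101 97 65
f 104 97 101
f 73 99 98
f 99 70 86
f 98 86 69
f 99 86 98
f 70 85 90
f 85 64 87
f 90 87 71
f 85 87 90
f 66 92 78
f 92 72 93
f 78 93 67
f 92 93 78
f 66 78 76
f 78 67 77
f 76 77 65
f 78 77 76
f 66 76 83
f 76 65 82
f 83 82 69
f 76 82 83
f 66 83 88
f 83 69 89
f 88 89 71
f 83 89 88
f 66 88 92
f 88 71 95
f 92 95 72
f 88 95 92
f 67 93 81
f 93 72 94
f 81 94 68
f 93 94 81
f 65 77 101
f 77 67 102
f 101 102 74
f 77 102 101
f 69 82 98
f 82 65 97
f 98 97 73
f 82 97 98
f 71 89 90
f 89 69 86
f 90 86 70
f 89 86 90
f 72 95 91
f 95 71 87
f 91 87 64
f 95 87 91



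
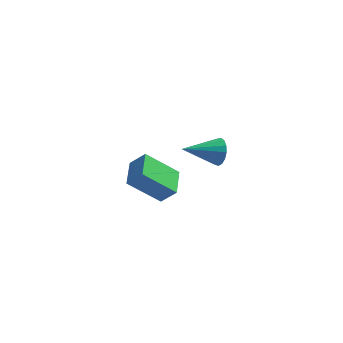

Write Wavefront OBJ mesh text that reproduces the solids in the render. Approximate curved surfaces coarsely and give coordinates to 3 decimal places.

v -1.63 1.328 -2.78
v -0.91 1.249 -1.993
v -1.689 2.763 -2.581
v -0.969 2.684 -1.794
v -0.131 1.576 -4.126
v 0.589 1.497 -3.339
v -0.19 3.011 -3.927
v 0.53 2.932 -3.14
v 2.747 -1.725 2.463
v 3.063 -1.917 3.057
v 1.273 -2.375 3.037
v 2.952 -1.608 3.122
v 2.794 -1.325 3.036
v 2.625 -1.134 2.818
v 2.483 -1.078 2.52
v 2.403 -1.171 2.208
v 2.401 -1.39 1.955
v 2.478 -1.686 1.818
v 2.617 -1.99 1.828
v 2.785 -2.234 1.984
v 2.945 -2.361 2.25
v 3.059 -2.343 2.564
v 3.102 -2.182 2.856
f 2 4 1
f 5 2 1
f 1 4 3
f 3 5 1
f 2 8 4
f 6 2 5
f 6 8 2
f 4 8 3
f 7 5 3
f 3 8 7
f 7 6 5
f 8 6 7
f 10 9 12
f 10 12 11
f 12 9 13
f 12 13 11
f 13 9 14
f 13 14 11
f 14 9 15
f 14 15 11
f 15 9 16
f 15 16 11
f 16 9 17
f 16 17 11
f 17 9 18
f 17 18 11
f 18 9 19
f 18 19 11
f 19 9 20
f 19 20 11
f 20 9 21
f 20 21 11
f 21 9 22
f 21 22 11
f 22 9 23
f 22 23 11
f 23 9 10
f 23 10 11



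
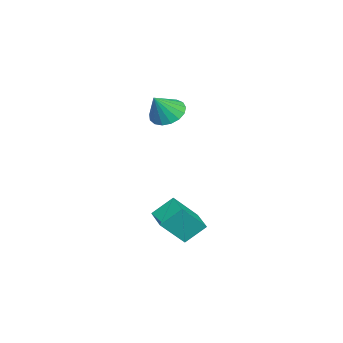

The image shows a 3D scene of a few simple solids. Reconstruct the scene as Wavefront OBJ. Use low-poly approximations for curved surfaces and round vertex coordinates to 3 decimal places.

v -0.697 0.501 -1.021
v -1.009 1.122 -0.403
v 0.076 0.99 -1.121
v -0.236 1.611 -0.503
v -0.164 -0.151 -0.097
v -0.476 0.47 0.521
v 0.609 0.338 -0.197
v 0.297 0.959 0.421
v -2.628 -0.302 3.327
v -2.221 -0.615 2.93
v -2.052 -0.598 4.153
v -2.101 -0.329 2.949
v -2.102 -0.036 3.054
v -2.223 0.196 3.223
v -2.438 0.313 3.415
v -2.696 0.29 3.587
v -2.939 0.131 3.699
v -3.11 -0.127 3.727
v -3.172 -0.425 3.662
v -3.108 -0.695 3.521
v -2.935 -0.875 3.336
v -2.692 -0.923 3.148
v -2.434 -0.83 3.002
f 2 4 1
f 5 2 1
f 1 4 3
f 3 5 1
f 2 8 4
f 6 2 5
f 6 8 2
f 4 8 3
f 7 5 3
f 3 8 7
f 7 6 5
f 8 6 7
f 10 9 12
f 10 12 11
f 12 9 13
f 12 13 11
f 13 9 14
f 13 14 11
f 14 9 15
f 14 15 11
f 15 9 16
f 15 16 11
f 16 9 17
f 16 17 11
f 17 9 18
f 17 18 11
f 18 9 19
f 18 19 11
f 19 9 20
f 19 20 11
f 20 9 21
f 20 21 11
f 21 9 22
f 21 22 11
f 22 9 23
f 22 23 11
f 23 9 10
f 23 10 11



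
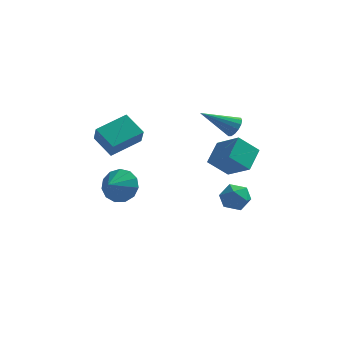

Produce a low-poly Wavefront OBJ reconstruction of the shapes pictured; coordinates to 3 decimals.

v -3.726 -0.406 -0.688
v -3.46 -1.117 0.355
v -4.749 0.338 0.081
v -4.483 -0.373 1.124
v -2.417 0.853 -0.164
v -2.151 0.142 0.879
v -3.44 1.597 0.605
v -3.174 0.886 1.648
v 1.947 3.722 -0.255
v 2.224 4.007 0.297
v 0.213 3.218 0.875
v 2.045 4.267 0.14
v 1.841 4.381 -0.123
v 1.665 4.318 -0.421
v 1.564 4.096 -0.675
v 1.566 3.774 -0.816
v 1.67 3.438 -0.807
v 1.848 3.178 -0.65
v 2.053 3.064 -0.387
v 2.229 3.126 -0.089
v 2.329 3.349 0.165
v 2.327 3.671 0.306
v 3.096 -2.252 -1.35
v 3.49 -2.866 -0.871
v 2.43 -3.254 -2.089
v 2.824 -3.868 -1.61
v 2.219 -3.354 -1.248
v 2.631 -2.734 -0.791
v 3.289 -3.386 -2.169
v 3.701 -2.766 -1.712
v 3.609 -3.567 -1.377
v 2.948 -3.547 -0.808
v 2.972 -2.573 -2.152
v 2.311 -2.553 -1.583
v 1.085 0.081 -0.946
v 2.294 -0.777 0.019
v 1.39 1.332 -0.216
v 2.6 0.473 0.749
v 2.1 0.407 -1.929
v 3.31 -0.452 -0.964
v 2.406 1.657 -1.199
v 3.615 0.799 -0.234
v -3.63 1.231 -3.808
v -2.777 0.675 -4.199
v -4.03 0.169 -3.172
v -2.593 0.923 -3.668
v -2.738 1.269 -3.181
v -3.166 1.602 -2.894
v -3.741 1.818 -2.896
v -4.281 1.847 -3.188
v -4.614 1.681 -3.677
v -4.634 1.371 -4.207
v -4.336 1.017 -4.61
v -3.813 0.731 -4.759
v -3.232 0.603 -4.605
f 2 4 1
f 5 2 1
f 1 4 3
f 3 5 1
f 2 8 4
f 6 2 5
f 6 8 2
f 4 8 3
f 7 5 3
f 3 8 7
f 7 6 5
f 8 6 7
f 10 9 12
f 10 12 11
f 12 9 13
f 12 13 11
f 13 9 14
f 13 14 11
f 14 9 15
f 14 15 11
f 15 9 16
f 15 16 11
f 16 9 17
f 16 17 11
f 17 9 18
f 17 18 11
f 18 9 19
f 18 19 11
f 19 9 20
f 19 20 11
f 20 9 21
f 20 21 11
f 21 9 22
f 21 22 11
f 22 9 10
f 22 10 11
f 23 34 28
f 23 28 24
f 23 24 30
f 23 30 33
f 23 33 34
f 24 28 32
f 28 34 27
f 34 33 25
f 33 30 29
f 30 24 31
f 26 32 27
f 26 27 25
f 26 25 29
f 26 29 31
f 26 31 32
f 27 32 28
f 25 27 34
f 29 25 33
f 31 29 30
f 32 31 24
f 36 38 35
f 39 36 35
f 35 38 37
f 37 39 35
f 36 42 38
f 40 36 39
f 40 42 36
f 38 42 37
f 41 39 37
f 37 42 41
f 41 40 39
f 42 40 41
f 44 43 46
f 44 46 45
f 46 43 47
f 46 47 45
f 47 43 48
f 47 48 45
f 48 43 49
f 48 49 45
f 49 43 50
f 49 50 45
f 50 43 51
f 50 51 45
f 51 43 52
f 51 52 45
f 52 43 53
f 52 53 45
f 53 43 54
f 53 54 45
f 54 43 55
f 54 55 45
f 55 43 44
f 55 44 45



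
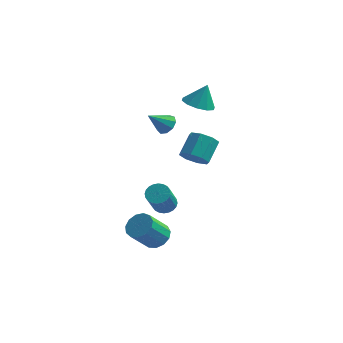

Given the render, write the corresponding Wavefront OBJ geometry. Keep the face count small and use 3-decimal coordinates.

v -1.679 -0.389 2.612
v -1.331 -0.1 3.12
v -2.421 -1.171 3.568
v -1.713 0.149 3.027
v -2.079 0.146 2.741
v -2.258 -0.107 2.394
v -2.167 -0.492 2.15
v -1.847 -0.829 2.122
v -1.449 -0.96 2.324
v -1.159 -0.824 2.66
v -1.112 -0.484 2.975
v -1.105 3.036 2.484
v -0.318 3.478 2.13
v -0.715 3.424 3.836
v -0.764 3.878 2.144
v -1.341 3.956 2.288
v -1.827 3.684 2.507
v -2.038 3.163 2.717
v -1.893 2.594 2.838
v -1.447 2.194 2.824
v -0.87 2.116 2.68
v -0.384 2.389 2.461
v -0.173 2.909 2.251
v -1.339 -2.814 -4.538
v -0.726 -3.4 -4.681
v -1.349 -4.373 -3.366
v -1.961 -3.786 -3.222
v -0.542 -3.086 -4.362
v -1.165 -4.058 -3.047
v -0.611 -2.686 -4.098
v -1.233 -3.658 -2.783
v -0.91 -2.326 -3.974
v -1.533 -3.298 -2.659
v -1.346 -2.121 -4.029
v -1.969 -3.093 -2.713
v -1.779 -2.136 -4.245
v -2.402 -3.108 -2.93
v -2.073 -2.366 -4.554
v -2.695 -3.339 -3.239
v -2.133 -2.739 -4.858
v -2.756 -3.711 -3.543
v -1.941 -3.135 -5.06
v -2.564 -4.107 -3.745
v -1.558 -3.43 -5.097
v -2.181 -4.402 -3.781
v -1.105 -3.528 -4.955
v -1.728 -4.501 -3.64
v -0.583 0.896 -0.527
v 0.027 1.249 -1.054
v 0.192 2.417 -0.081
v -0.417 2.064 0.447
v -0.596 1.46 -1.202
v -0.43 2.629 -0.229
v -1.21 1.34 -0.954
v -1.045 2.509 0.019
v -1.458 0.961 -0.456
v -1.292 2.129 0.518
v -1.192 0.543 0.001
v -1.027 1.711 0.974
v -0.57 0.331 0.149
v -0.404 1.5 1.122
v 0.045 0.451 -0.099
v 0.21 1.62 0.874
v 0.292 0.831 -0.598
v 0.458 1.999 0.376
v -2.123 0.496 -4.195
v -1.709 0.047 -4.557
v -1.663 -1.145 -3.027
v -2.077 -0.696 -2.665
v -1.52 0.21 -4.436
v -1.474 -0.982 -2.906
v -1.422 0.416 -4.278
v -1.377 -0.776 -2.748
v -1.432 0.634 -4.108
v -1.386 -0.558 -2.578
v -1.547 0.831 -3.951
v -1.501 -0.361 -2.421
v -1.749 0.978 -3.831
v -1.703 -0.214 -2.301
v -2.009 1.05 -3.766
v -1.963 -0.142 -2.237
v -2.285 1.039 -3.767
v -2.239 -0.153 -2.237
v -2.537 0.945 -3.833
v -2.491 -0.247 -2.303
v -2.726 0.782 -3.954
v -2.68 -0.41 -2.424
v -2.823 0.576 -4.112
v -2.778 -0.616 -2.582
v -2.814 0.358 -4.282
v -2.768 -0.834 -2.752
v -2.699 0.161 -4.439
v -2.653 -1.031 -2.909
v -2.497 0.014 -4.559
v -2.451 -1.178 -3.029
v -2.237 -0.058 -4.623
v -2.191 -1.25 -3.094
v -1.961 -0.047 -4.623
v -1.915 -1.239 -3.093
f 2 1 4
f 2 4 3
f 4 1 5
f 4 5 3
f 5 1 6
f 5 6 3
f 6 1 7
f 6 7 3
f 7 1 8
f 7 8 3
f 8 1 9
f 8 9 3
f 9 1 10
f 9 10 3
f 10 1 11
f 10 11 3
f 11 1 2
f 11 2 3
f 13 12 15
f 13 15 14
f 15 12 16
f 15 16 14
f 16 12 17
f 16 17 14
f 17 12 18
f 17 18 14
f 18 12 19
f 18 19 14
f 19 12 20
f 19 20 14
f 20 12 21
f 20 21 14
f 21 12 22
f 21 22 14
f 22 12 23
f 22 23 14
f 23 12 13
f 23 13 14
f 25 24 28
f 25 28 26
f 26 28 29
f 26 29 27
f 28 24 30
f 28 30 29
f 29 30 31
f 29 31 27
f 30 24 32
f 30 32 31
f 31 32 33
f 31 33 27
f 32 24 34
f 32 34 33
f 33 34 35
f 33 35 27
f 34 24 36
f 34 36 35
f 35 36 37
f 35 37 27
f 36 24 38
f 36 38 37
f 37 38 39
f 37 39 27
f 38 24 40
f 38 40 39
f 39 40 41
f 39 41 27
f 40 24 42
f 40 42 41
f 41 42 43
f 41 43 27
f 42 24 44
f 42 44 43
f 43 44 45
f 43 45 27
f 44 24 46
f 44 46 45
f 45 46 47
f 45 47 27
f 46 24 25
f 46 25 47
f 47 25 26
f 47 26 27
f 49 48 52
f 49 52 50
f 50 52 53
f 50 53 51
f 52 48 54
f 52 54 53
f 53 54 55
f 53 55 51
f 54 48 56
f 54 56 55
f 55 56 57
f 55 57 51
f 56 48 58
f 56 58 57
f 57 58 59
f 57 59 51
f 58 48 60
f 58 60 59
f 59 60 61
f 59 61 51
f 60 48 62
f 60 62 61
f 61 62 63
f 61 63 51
f 62 48 64
f 62 64 63
f 63 64 65
f 63 65 51
f 64 48 49
f 64 49 65
f 65 49 50
f 65 50 51
f 67 66 70
f 67 70 68
f 68 70 71
f 68 71 69
f 70 66 72
f 70 72 71
f 71 72 73
f 71 73 69
f 72 66 74
f 72 74 73
f 73 74 75
f 73 75 69
f 74 66 76
f 74 76 75
f 75 76 77
f 75 77 69
f 76 66 78
f 76 78 77
f 77 78 79
f 77 79 69
f 78 66 80
f 78 80 79
f 79 80 81
f 79 81 69
f 80 66 82
f 80 82 81
f 81 82 83
f 81 83 69
f 82 66 84
f 82 84 83
f 83 84 85
f 83 85 69
f 84 66 86
f 84 86 85
f 85 86 87
f 85 87 69
f 86 66 88
f 86 88 87
f 87 88 89
f 87 89 69
f 88 66 90
f 88 90 89
f 89 90 91
f 89 91 69
f 90 66 92
f 90 92 91
f 91 92 93
f 91 93 69
f 92 66 94
f 92 94 93
f 93 94 95
f 93 95 69
f 94 66 96
f 94 96 95
f 95 96 97
f 95 97 69
f 96 66 98
f 96 98 97
f 97 98 99
f 97 99 69
f 98 66 67
f 98 67 99
f 99 67 68
f 99 68 69



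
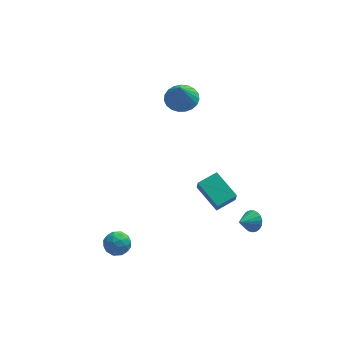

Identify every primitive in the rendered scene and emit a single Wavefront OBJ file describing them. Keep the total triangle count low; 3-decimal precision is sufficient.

v -4.677 -2.01 -2.99
v -4.241 -1.442 -3.236
v -3.759 -2.798 -3.184
v -3.323 -2.23 -3.43
v -3.516 -2.27 -2.699
v -4.083 -1.783 -2.579
v -3.917 -2.457 -3.841
v -4.484 -1.97 -3.721
v -3.771 -1.718 -3.762
v -3.523 -1.603 -3.056
v -4.477 -2.637 -3.364
v -4.229 -2.522 -2.658
v -4.539 -1.657 -3.096
v -3.461 -2.583 -3.324
v -3.574 -2.607 -2.894
v -3.318 -2.273 -3.039
v -4.446 -1.857 -2.71
v -4.19 -1.523 -2.855
v -3.764 -2.01 -2.539
v -3.81 -2.717 -3.565
v -3.554 -2.383 -3.71
v -4.682 -1.967 -3.381
v -4.426 -1.633 -3.526
v -4.236 -2.23 -3.881
v -4.007 -1.485 -3.55
v -3.468 -1.949 -3.664
v -3.817 -2.082 -3.905
v -4.15 -1.795 -3.835
v -3.861 -1.418 -3.135
v -3.322 -1.881 -3.249
v -3.435 -1.904 -2.819
v -3.768 -1.618 -2.749
v -3.585 -1.58 -3.444
v -4.678 -2.359 -3.171
v -4.139 -2.822 -3.285
v -4.232 -2.622 -3.671
v -4.565 -2.336 -3.601
v -4.532 -2.291 -2.756
v -3.993 -2.755 -2.87
v -3.85 -2.445 -2.585
v -4.183 -2.158 -2.515
v -4.415 -2.66 -2.976
v 0.311 1.431 -2.546
v 0.323 1.042 -1.768
v 1.338 1.975 -2.289
v 1.349 1.586 -1.511
v 1.191 0.094 -3.229
v 1.202 -0.295 -2.451
v 2.217 0.638 -2.972
v 2.229 0.249 -2.194
v -0.227 4.191 2.357
v 0.484 4.692 2.625
v -0.353 3.629 3.743
v 0.194 4.925 2.693
v -0.169 5.031 2.703
v -0.542 4.991 2.653
v -0.861 4.814 2.552
v -1.07 4.528 2.417
v -1.133 4.184 2.272
v -1.039 3.842 2.142
v -0.805 3.559 2.049
v -0.471 3.386 2.009
v -0.094 3.352 2.03
v 0.259 3.463 2.107
v 0.528 3.7 2.228
v 0.667 4.021 2.371
v 0.652 4.372 2.511
v 2.614 -2.87 -1.135
v 3.015 -2.941 -0.655
v 1.886 -3.39 -0.605
v 2.897 -2.715 -0.594
v 2.731 -2.516 -0.628
v 2.544 -2.377 -0.749
v 2.369 -2.325 -0.937
v 2.237 -2.366 -1.159
v 2.17 -2.495 -1.377
v 2.179 -2.688 -1.554
v 2.264 -2.913 -1.657
v 2.41 -3.131 -1.671
v 2.59 -3.303 -1.592
v 2.775 -3.401 -1.434
v 2.932 -3.407 -1.225
v 3.034 -3.32 -0.999
v 3.063 -3.155 -0.798
f 1 38 17
f 38 12 41
f 17 41 6
f 38 41 17
f 1 17 13
f 17 6 18
f 13 18 2
f 17 18 13
f 1 13 22
f 13 2 23
f 22 23 8
f 13 23 22
f 1 22 34
f 22 8 37
f 34 37 11
f 22 37 34
f 1 34 38
f 34 11 42
f 38 42 12
f 34 42 38
f 2 18 29
f 18 6 32
f 29 32 10
f 18 32 29
f 6 41 19
f 41 12 40
f 19 40 5
f 41 40 19
f 12 42 39
f 42 11 35
f 39 35 3
f 42 35 39
f 11 37 36
f 37 8 24
f 36 24 7
f 37 24 36
f 8 23 28
f 23 2 25
f 28 25 9
f 23 25 28
f 4 30 16
f 30 10 31
f 16 31 5
f 30 31 16
f 4 16 14
f 16 5 15
f 14 15 3
f 16 15 14
f 4 14 21
f 14 3 20
f 21 20 7
f 14 20 21
f 4 21 26
f 21 7 27
f 26 27 9
f 21 27 26
f 4 26 30
f 26 9 33
f 30 33 10
f 26 33 30
f 5 31 19
f 31 10 32
f 19 32 6
f 31 32 19
f 3 15 39
f 15 5 40
f 39 40 12
f 15 40 39
f 7 20 36
f 20 3 35
f 36 35 11
f 20 35 36
f 9 27 28
f 27 7 24
f 28 24 8
f 27 24 28
f 10 33 29
f 33 9 25
f 29 25 2
f 33 25 29
f 44 46 43
f 47 44 43
f 43 46 45
f 45 47 43
f 44 50 46
f 48 44 47
f 48 50 44
f 46 50 45
f 49 47 45
f 45 50 49
f 49 48 47
f 50 48 49
f 52 51 54
f 52 54 53
f 54 51 55
f 54 55 53
f 55 51 56
f 55 56 53
f 56 51 57
f 56 57 53
f 57 51 58
f 57 58 53
f 58 51 59
f 58 59 53
f 59 51 60
f 59 60 53
f 60 51 61
f 60 61 53
f 61 51 62
f 61 62 53
f 62 51 63
f 62 63 53
f 63 51 64
f 63 64 53
f 64 51 65
f 64 65 53
f 65 51 66
f 65 66 53
f 66 51 67
f 66 67 53
f 67 51 52
f 67 52 53
f 69 68 71
f 69 71 70
f 71 68 72
f 71 72 70
f 72 68 73
f 72 73 70
f 73 68 74
f 73 74 70
f 74 68 75
f 74 75 70
f 75 68 76
f 75 76 70
f 76 68 77
f 76 77 70
f 77 68 78
f 77 78 70
f 78 68 79
f 78 79 70
f 79 68 80
f 79 80 70
f 80 68 81
f 80 81 70
f 81 68 82
f 81 82 70
f 82 68 83
f 82 83 70
f 83 68 84
f 83 84 70
f 84 68 69
f 84 69 70



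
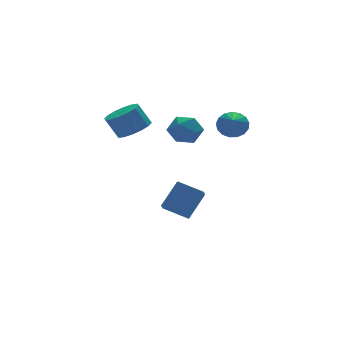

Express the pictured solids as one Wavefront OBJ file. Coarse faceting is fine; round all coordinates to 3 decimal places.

v -3.212 2.701 2.227
v -2.382 2.236 2.758
v -2.937 2.713 4.044
v -3.768 3.179 3.513
v -2.205 2.759 2.64
v -2.761 3.236 3.927
v -2.299 3.266 2.412
v -2.854 3.743 3.698
v -2.637 3.622 2.134
v -3.192 4.099 3.42
v -3.129 3.732 1.881
v -3.684 4.209 3.167
v -3.643 3.565 1.72
v -4.199 4.042 3.007
v -4.043 3.167 1.696
v -4.598 3.644 2.982
v -4.219 2.644 1.813
v -4.775 3.121 3.1
v -4.126 2.137 2.042
v -4.681 2.614 3.328
v -3.788 1.781 2.32
v -4.343 2.258 3.606
v -3.296 1.671 2.573
v -3.851 2.148 3.859
v -2.781 1.838 2.733
v -3.337 2.315 4.02
v -0.688 1.157 -4.516
v 0.564 1.557 -3.035
v -1.773 2.3 -3.907
v -0.522 2.7 -2.426
v -0.098 2.12 -5.274
v 1.153 2.52 -3.793
v -1.184 3.263 -4.665
v 0.068 3.663 -3.184
v 1.414 -0.121 2.729
v 1.989 0.093 3.415
v 0.786 -1.259 3.611
v 1.636 0.346 3.49
v 1.233 0.492 3.391
v 0.871 0.497 3.14
v 0.633 0.361 2.795
v 0.575 0.114 2.435
v 0.708 -0.187 2.142
v 1.004 -0.472 1.984
v 1.393 -0.678 1.997
v 1.787 -0.756 2.177
v 2.096 -0.688 2.484
v 2.248 -0.491 2.847
v 2.21 -0.209 3.183
v -0.656 2.729 1.858
v 0.208 2.31 2.403
v -1.348 1.09 1.697
v -0.484 0.671 2.242
v -1.219 1.301 2.772
v -0.792 2.314 2.872
v -0.348 1.086 1.228
v 0.079 2.099 1.328
v 0.398 1.295 2.014
v -0.14 1.428 2.969
v -1 1.972 1.131
v -1.538 2.105 2.086
f 2 1 5
f 2 5 3
f 3 5 6
f 3 6 4
f 5 1 7
f 5 7 6
f 6 7 8
f 6 8 4
f 7 1 9
f 7 9 8
f 8 9 10
f 8 10 4
f 9 1 11
f 9 11 10
f 10 11 12
f 10 12 4
f 11 1 13
f 11 13 12
f 12 13 14
f 12 14 4
f 13 1 15
f 13 15 14
f 14 15 16
f 14 16 4
f 15 1 17
f 15 17 16
f 16 17 18
f 16 18 4
f 17 1 19
f 17 19 18
f 18 19 20
f 18 20 4
f 19 1 21
f 19 21 20
f 20 21 22
f 20 22 4
f 21 1 23
f 21 23 22
f 22 23 24
f 22 24 4
f 23 1 25
f 23 25 24
f 24 25 26
f 24 26 4
f 25 1 2
f 25 2 26
f 26 2 3
f 26 3 4
f 28 30 27
f 31 28 27
f 27 30 29
f 29 31 27
f 28 34 30
f 32 28 31
f 32 34 28
f 30 34 29
f 33 31 29
f 29 34 33
f 33 32 31
f 34 32 33
f 36 35 38
f 36 38 37
f 38 35 39
f 38 39 37
f 39 35 40
f 39 40 37
f 40 35 41
f 40 41 37
f 41 35 42
f 41 42 37
f 42 35 43
f 42 43 37
f 43 35 44
f 43 44 37
f 44 35 45
f 44 45 37
f 45 35 46
f 45 46 37
f 46 35 47
f 46 47 37
f 47 35 48
f 47 48 37
f 48 35 49
f 48 49 37
f 49 35 36
f 49 36 37
f 50 61 55
f 50 55 51
f 50 51 57
f 50 57 60
f 50 60 61
f 51 55 59
f 55 61 54
f 61 60 52
f 60 57 56
f 57 51 58
f 53 59 54
f 53 54 52
f 53 52 56
f 53 56 58
f 53 58 59
f 54 59 55
f 52 54 61
f 56 52 60
f 58 56 57
f 59 58 51



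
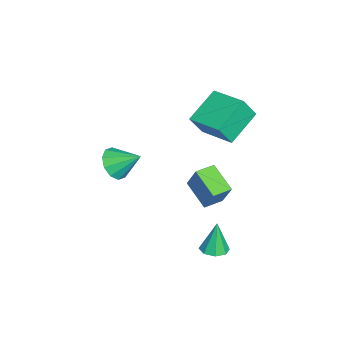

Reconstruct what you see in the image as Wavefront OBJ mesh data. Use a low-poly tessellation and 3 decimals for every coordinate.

v -0.217 -0.446 2.21
v 0.174 -0.967 3.3
v -1.579 0.464 3.134
v -1.187 -0.058 4.224
v 0.887 0.938 2.476
v 1.279 0.416 3.566
v -0.474 1.847 3.4
v -0.083 1.326 4.49
v 0.556 -4.152 0.305
v 1.421 -4.238 0.164
v 0.804 -2.988 1.115
v 1.218 -3.921 -0.228
v 0.762 -3.693 -0.417
v 0.227 -3.64 -0.331
v -0.181 -3.782 -0.001
v -0.308 -4.066 0.445
v -0.105 -4.383 0.838
v 0.351 -4.611 1.027
v 0.885 -4.664 0.94
v 1.294 -4.522 0.611
v 3.357 0.484 -2.601
v 3.739 1.022 -2.58
v 3.143 0.576 -1.059
v 3.252 1.133 -2.655
v 2.827 0.864 -2.698
v 2.712 0.372 -2.684
v 2.976 -0.054 -2.622
v 3.463 -0.165 -2.548
v 3.888 0.104 -2.505
v 4.003 0.596 -2.518
v 1.094 -0.951 -0.261
v 1.604 -0.515 1.002
v 0.474 -0.231 -0.259
v 0.984 0.204 1.004
v 2.096 -0.084 -0.964
v 2.606 0.351 0.299
v 1.476 0.635 -0.962
v 1.986 1.071 0.301
f 2 4 1
f 5 2 1
f 1 4 3
f 3 5 1
f 2 8 4
f 6 2 5
f 6 8 2
f 4 8 3
f 7 5 3
f 3 8 7
f 7 6 5
f 8 6 7
f 10 9 12
f 10 12 11
f 12 9 13
f 12 13 11
f 13 9 14
f 13 14 11
f 14 9 15
f 14 15 11
f 15 9 16
f 15 16 11
f 16 9 17
f 16 17 11
f 17 9 18
f 17 18 11
f 18 9 19
f 18 19 11
f 19 9 20
f 19 20 11
f 20 9 10
f 20 10 11
f 22 21 24
f 22 24 23
f 24 21 25
f 24 25 23
f 25 21 26
f 25 26 23
f 26 21 27
f 26 27 23
f 27 21 28
f 27 28 23
f 28 21 29
f 28 29 23
f 29 21 30
f 29 30 23
f 30 21 22
f 30 22 23
f 32 34 31
f 35 32 31
f 31 34 33
f 33 35 31
f 32 38 34
f 36 32 35
f 36 38 32
f 34 38 33
f 37 35 33
f 33 38 37
f 37 36 35
f 38 36 37



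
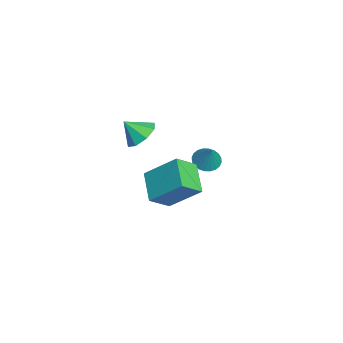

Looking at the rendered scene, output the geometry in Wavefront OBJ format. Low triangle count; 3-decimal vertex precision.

v -1.724 -0.161 1.435
v -0.817 -0.472 1.292
v -1.876 -1.019 2.345
v -0.854 0.07 1.798
v -1.402 0.477 2.091
v -2.138 0.511 2
v -2.631 0.151 1.578
v -2.594 -0.391 1.073
v -2.047 -0.798 0.779
v -1.311 -0.832 0.87
v -3.941 3.235 -2.278
v -3.524 2.591 -2.419
v -3.219 3.425 -1.022
v -3.351 2.804 -2.551
v -3.268 3.083 -2.641
v -3.287 3.384 -2.676
v -3.406 3.663 -2.65
v -3.606 3.877 -2.567
v -3.857 3.993 -2.44
v -4.121 3.993 -2.289
v -4.358 3.878 -2.136
v -4.531 3.665 -2.004
v -4.614 3.387 -1.914
v -4.594 3.085 -1.879
v -4.475 2.806 -1.905
v -4.275 2.592 -1.988
v -4.024 2.477 -2.115
v -3.76 2.476 -2.266
v 1.524 -0.153 1.018
v 2.033 1.373 2.43
v 0.992 0.825 0.154
v 1.501 2.351 1.565
v 3.099 0.029 0.255
v 3.608 1.555 1.666
v 2.567 1.007 -0.61
v 3.076 2.533 0.802
f 2 1 4
f 2 4 3
f 4 1 5
f 4 5 3
f 5 1 6
f 5 6 3
f 6 1 7
f 6 7 3
f 7 1 8
f 7 8 3
f 8 1 9
f 8 9 3
f 9 1 10
f 9 10 3
f 10 1 2
f 10 2 3
f 12 11 14
f 12 14 13
f 14 11 15
f 14 15 13
f 15 11 16
f 15 16 13
f 16 11 17
f 16 17 13
f 17 11 18
f 17 18 13
f 18 11 19
f 18 19 13
f 19 11 20
f 19 20 13
f 20 11 21
f 20 21 13
f 21 11 22
f 21 22 13
f 22 11 23
f 22 23 13
f 23 11 24
f 23 24 13
f 24 11 25
f 24 25 13
f 25 11 26
f 25 26 13
f 26 11 27
f 26 27 13
f 27 11 28
f 27 28 13
f 28 11 12
f 28 12 13
f 30 32 29
f 33 30 29
f 29 32 31
f 31 33 29
f 30 36 32
f 34 30 33
f 34 36 30
f 32 36 31
f 35 33 31
f 31 36 35
f 35 34 33
f 36 34 35



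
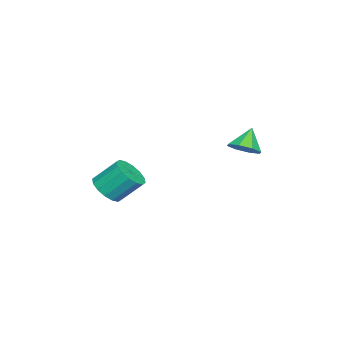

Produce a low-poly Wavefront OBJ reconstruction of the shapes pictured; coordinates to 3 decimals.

v 2.781 -0.971 -2.212
v 3.481 -0.8 -2.198
v 3.258 0.041 -1.315
v 2.559 -0.129 -1.328
v 3.331 -0.573 -2.452
v 3.108 0.269 -1.569
v 3.034 -0.452 -2.642
v 2.811 0.39 -1.759
v 2.669 -0.47 -2.717
v 2.447 0.371 -1.834
v 2.334 -0.623 -2.656
v 2.112 0.219 -1.773
v 2.119 -0.868 -2.476
v 1.897 -0.027 -1.593
v 2.082 -1.141 -2.225
v 1.859 -0.3 -1.342
v 2.232 -1.369 -1.971
v 2.009 -0.527 -1.088
v 2.529 -1.49 -1.781
v 2.306 -0.648 -0.898
v 2.893 -1.471 -1.706
v 2.671 -0.63 -0.823
v 3.228 -1.319 -1.767
v 3.006 -0.477 -0.884
v 3.443 -1.073 -1.947
v 3.221 -0.232 -1.064
v 1.728 3.781 0.017
v 2.038 3.295 0.318
v 1.132 3.899 0.823
v 2.247 3.738 0.407
v 2.151 4.206 0.268
v 1.808 4.425 -0.019
v 1.418 4.267 -0.284
v 1.21 3.824 -0.373
v 1.305 3.356 -0.234
v 1.648 3.137 0.052
f 2 1 5
f 2 5 3
f 3 5 6
f 3 6 4
f 5 1 7
f 5 7 6
f 6 7 8
f 6 8 4
f 7 1 9
f 7 9 8
f 8 9 10
f 8 10 4
f 9 1 11
f 9 11 10
f 10 11 12
f 10 12 4
f 11 1 13
f 11 13 12
f 12 13 14
f 12 14 4
f 13 1 15
f 13 15 14
f 14 15 16
f 14 16 4
f 15 1 17
f 15 17 16
f 16 17 18
f 16 18 4
f 17 1 19
f 17 19 18
f 18 19 20
f 18 20 4
f 19 1 21
f 19 21 20
f 20 21 22
f 20 22 4
f 21 1 23
f 21 23 22
f 22 23 24
f 22 24 4
f 23 1 25
f 23 25 24
f 24 25 26
f 24 26 4
f 25 1 2
f 25 2 26
f 26 2 3
f 26 3 4
f 28 27 30
f 28 30 29
f 30 27 31
f 30 31 29
f 31 27 32
f 31 32 29
f 32 27 33
f 32 33 29
f 33 27 34
f 33 34 29
f 34 27 35
f 34 35 29
f 35 27 36
f 35 36 29
f 36 27 28
f 36 28 29



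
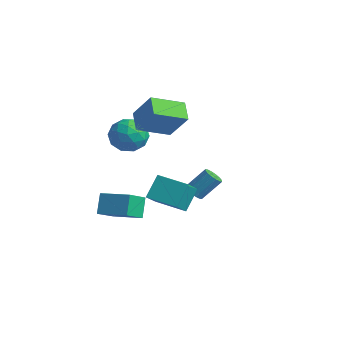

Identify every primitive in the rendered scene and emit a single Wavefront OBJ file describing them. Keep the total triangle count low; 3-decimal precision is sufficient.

v -1.193 1.756 0.641
v -1.785 0.018 1.355
v -2.13 2.329 1.259
v -2.722 0.591 1.973
v -0.058 1.989 2.147
v -0.65 0.251 2.861
v -0.995 2.562 2.765
v -1.587 0.824 3.479
v -1.773 -1.31 -2.965
v -1.467 -2.544 -2.15
v -0.202 -0.682 -2.605
v 0.105 -1.916 -1.79
v -1.305 -1.884 -4.01
v -0.998 -3.118 -3.195
v 0.267 -1.256 -3.65
v 0.573 -2.49 -2.835
v 3.168 -3.37 -0.013
v 2.957 -2.478 1.084
v 2.569 -2.302 -0.996
v 2.357 -1.411 0.102
v 4.683 -2.729 -0.242
v 4.471 -1.838 0.856
v 4.083 -1.662 -1.224
v 3.872 -0.77 -0.127
v -3.56 0.339 1.018
v -2.801 1.154 0.991
v -2.419 -0.754 0.149
v -1.66 0.061 0.122
v -1.926 -0.419 1.091
v -2.631 0.256 1.628
v -2.589 0.144 -0.488
v -3.294 0.819 0.049
v -2.201 1.034 0.059
v -1.791 0.686 1.036
v -3.429 -0.286 0.104
v -3.019 -0.634 1.081
v -3.281 0.842 1.081
v -1.939 -0.442 0.059
v -2.095 -0.725 0.629
v -1.649 -0.246 0.613
v -3.181 0.314 1.456
v -2.735 0.794 1.439
v -2.22 -0.131 1.498
v -2.485 -0.394 -0.299
v -2.039 0.086 -0.316
v -3.571 0.646 0.527
v -3.125 1.125 0.511
v -3 0.531 -0.358
v -2.482 1.251 0.517
v -1.811 0.609 0.006
v -2.357 0.657 -0.352
v -2.772 1.054 -0.037
v -2.241 1.046 1.091
v -1.57 0.404 0.58
v -1.726 0.121 1.15
v -2.141 0.518 1.466
v -1.888 0.975 0.544
v -3.65 -0.004 0.56
v -2.979 -0.646 0.049
v -3.079 -0.118 -0.326
v -3.494 0.279 -0.01
v -3.409 -0.209 1.134
v -2.738 -0.851 0.623
v -2.448 -0.654 1.177
v -2.863 -0.257 1.492
v -3.332 -0.575 0.596
v -1.239 3.373 -4.246
v -0.779 3.541 -4.576
v -0.301 4.495 -3.424
v -0.761 4.327 -3.094
v -1.003 3.737 -4.645
v -0.525 4.691 -3.494
v -1.289 3.836 -4.608
v -0.811 4.79 -3.457
v -1.562 3.811 -4.474
v -1.084 4.764 -3.322
v -1.749 3.668 -4.279
v -1.271 4.622 -3.127
v -1.799 3.447 -4.074
v -1.321 4.4 -2.923
v -1.699 3.205 -3.916
v -1.221 4.159 -2.764
v -1.475 3.009 -3.846
v -0.997 3.963 -2.695
v -1.189 2.91 -3.883
v -0.711 3.864 -2.732
v -0.916 2.936 -4.018
v -0.438 3.889 -2.866
v -0.729 3.078 -4.213
v -0.251 4.032 -3.061
v -0.679 3.3 -4.417
v -0.201 4.253 -3.266
f 2 4 1
f 5 2 1
f 1 4 3
f 3 5 1
f 2 8 4
f 6 2 5
f 6 8 2
f 4 8 3
f 7 5 3
f 3 8 7
f 7 6 5
f 8 6 7
f 10 12 9
f 13 10 9
f 9 12 11
f 11 13 9
f 10 16 12
f 14 10 13
f 14 16 10
f 12 16 11
f 15 13 11
f 11 16 15
f 15 14 13
f 16 14 15
f 18 20 17
f 21 18 17
f 17 20 19
f 19 21 17
f 18 24 20
f 22 18 21
f 22 24 18
f 20 24 19
f 23 21 19
f 19 24 23
f 23 22 21
f 24 22 23
f 25 62 41
f 62 36 65
f 41 65 30
f 62 65 41
f 25 41 37
f 41 30 42
f 37 42 26
f 41 42 37
f 25 37 46
f 37 26 47
f 46 47 32
f 37 47 46
f 25 46 58
f 46 32 61
f 58 61 35
f 46 61 58
f 25 58 62
f 58 35 66
f 62 66 36
f 58 66 62
f 26 42 53
f 42 30 56
f 53 56 34
f 42 56 53
f 30 65 43
f 65 36 64
f 43 64 29
f 65 64 43
f 36 66 63
f 66 35 59
f 63 59 27
f 66 59 63
f 35 61 60
f 61 32 48
f 60 48 31
f 61 48 60
f 32 47 52
f 47 26 49
f 52 49 33
f 47 49 52
f 28 54 40
f 54 34 55
f 40 55 29
f 54 55 40
f 28 40 38
f 40 29 39
f 38 39 27
f 40 39 38
f 28 38 45
f 38 27 44
f 45 44 31
f 38 44 45
f 28 45 50
f 45 31 51
f 50 51 33
f 45 51 50
f 28 50 54
f 50 33 57
f 54 57 34
f 50 57 54
f 29 55 43
f 55 34 56
f 43 56 30
f 55 56 43
f 27 39 63
f 39 29 64
f 63 64 36
f 39 64 63
f 31 44 60
f 44 27 59
f 60 59 35
f 44 59 60
f 33 51 52
f 51 31 48
f 52 48 32
f 51 48 52
f 34 57 53
f 57 33 49
f 53 49 26
f 57 49 53
f 68 67 71
f 68 71 69
f 69 71 72
f 69 72 70
f 71 67 73
f 71 73 72
f 72 73 74
f 72 74 70
f 73 67 75
f 73 75 74
f 74 75 76
f 74 76 70
f 75 67 77
f 75 77 76
f 76 77 78
f 76 78 70
f 77 67 79
f 77 79 78
f 78 79 80
f 78 80 70
f 79 67 81
f 79 81 80
f 80 81 82
f 80 82 70
f 81 67 83
f 81 83 82
f 82 83 84
f 82 84 70
f 83 67 85
f 83 85 84
f 84 85 86
f 84 86 70
f 85 67 87
f 85 87 86
f 86 87 88
f 86 88 70
f 87 67 89
f 87 89 88
f 88 89 90
f 88 90 70
f 89 67 91
f 89 91 90
f 90 91 92
f 90 92 70
f 91 67 68
f 91 68 92
f 92 68 69
f 92 69 70



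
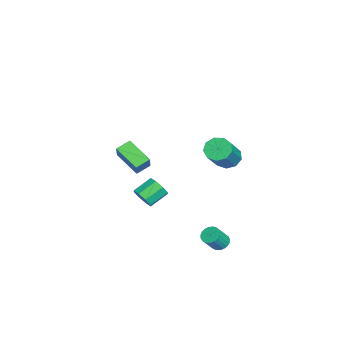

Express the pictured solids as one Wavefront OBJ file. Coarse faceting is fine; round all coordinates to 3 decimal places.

v 1.496 -0.352 -0.971
v 2.076 -0.134 -0.69
v 1.484 0.69 -0.108
v 0.904 0.472 -0.389
v 1.969 0.106 -1.139
v 1.377 0.931 -0.556
v 1.585 0.079 -1.49
v 0.994 0.903 -0.907
v 1.149 -0.201 -1.537
v 0.558 0.623 -0.954
v 0.916 -0.57 -1.252
v 0.324 0.254 -0.67
v 1.023 -0.811 -0.804
v 0.431 0.014 -0.221
v 1.406 -0.783 -0.453
v 0.815 0.041 0.13
v 1.842 -0.503 -0.406
v 1.251 0.321 0.177
v 1.673 3.925 2.359
v 2.186 3.882 1.827
v 3.621 3.432 3.25
v 3.107 3.475 3.781
v 2.159 4.355 2.004
v 3.594 3.906 3.427
v 1.905 4.627 2.347
v 3.34 4.178 3.769
v 1.542 4.571 2.695
v 2.977 4.121 4.118
v 1.24 4.212 2.886
v 2.675 3.762 4.308
v 1.141 3.719 2.83
v 2.576 3.269 4.253
v 1.29 3.322 2.554
v 2.725 2.872 3.976
v 1.619 3.207 2.186
v 3.054 2.758 3.609
v 1.972 3.428 1.899
v 3.407 2.979 3.322
v 3.442 3.649 -2.782
v 3.841 4.011 -2.82
v 4.357 3.533 -1.936
v 3.958 3.171 -1.898
v 3.698 4.113 -2.681
v 4.214 3.636 -1.796
v 3.511 4.136 -2.559
v 4.027 3.658 -1.675
v 3.311 4.074 -2.476
v 3.828 3.596 -1.592
v 3.134 3.939 -2.446
v 3.651 3.461 -1.562
v 3.011 3.754 -2.474
v 3.527 3.276 -1.59
v 2.962 3.55 -2.555
v 3.478 3.072 -1.671
v 2.996 3.364 -2.676
v 3.512 2.886 -1.791
v 3.107 3.227 -2.815
v 3.623 2.749 -1.93
v 3.276 3.163 -2.948
v 3.792 2.685 -2.064
v 3.473 3.183 -3.053
v 3.99 2.705 -2.168
v 3.666 3.283 -3.11
v 4.182 2.805 -2.226
v 3.819 3.447 -3.112
v 4.336 2.969 -2.227
v 3.907 3.646 -3.056
v 4.424 3.168 -2.171
v 3.915 3.845 -2.953
v 4.432 3.367 -2.068
v -3.613 -2.055 -0.914
v -2.963 -2.032 -0.04
v -4.1 -1.367 -0.571
v -3.45 -1.344 0.304
v -2.59 -0.936 -1.704
v -1.94 -0.913 -0.829
v -3.077 -0.248 -1.36
v -2.427 -0.225 -0.486
f 2 1 5
f 2 5 3
f 3 5 6
f 3 6 4
f 5 1 7
f 5 7 6
f 6 7 8
f 6 8 4
f 7 1 9
f 7 9 8
f 8 9 10
f 8 10 4
f 9 1 11
f 9 11 10
f 10 11 12
f 10 12 4
f 11 1 13
f 11 13 12
f 12 13 14
f 12 14 4
f 13 1 15
f 13 15 14
f 14 15 16
f 14 16 4
f 15 1 17
f 15 17 16
f 16 17 18
f 16 18 4
f 17 1 2
f 17 2 18
f 18 2 3
f 18 3 4
f 20 19 23
f 20 23 21
f 21 23 24
f 21 24 22
f 23 19 25
f 23 25 24
f 24 25 26
f 24 26 22
f 25 19 27
f 25 27 26
f 26 27 28
f 26 28 22
f 27 19 29
f 27 29 28
f 28 29 30
f 28 30 22
f 29 19 31
f 29 31 30
f 30 31 32
f 30 32 22
f 31 19 33
f 31 33 32
f 32 33 34
f 32 34 22
f 33 19 35
f 33 35 34
f 34 35 36
f 34 36 22
f 35 19 37
f 35 37 36
f 36 37 38
f 36 38 22
f 37 19 20
f 37 20 38
f 38 20 21
f 38 21 22
f 40 39 43
f 40 43 41
f 41 43 44
f 41 44 42
f 43 39 45
f 43 45 44
f 44 45 46
f 44 46 42
f 45 39 47
f 45 47 46
f 46 47 48
f 46 48 42
f 47 39 49
f 47 49 48
f 48 49 50
f 48 50 42
f 49 39 51
f 49 51 50
f 50 51 52
f 50 52 42
f 51 39 53
f 51 53 52
f 52 53 54
f 52 54 42
f 53 39 55
f 53 55 54
f 54 55 56
f 54 56 42
f 55 39 57
f 55 57 56
f 56 57 58
f 56 58 42
f 57 39 59
f 57 59 58
f 58 59 60
f 58 60 42
f 59 39 61
f 59 61 60
f 60 61 62
f 60 62 42
f 61 39 63
f 61 63 62
f 62 63 64
f 62 64 42
f 63 39 65
f 63 65 64
f 64 65 66
f 64 66 42
f 65 39 67
f 65 67 66
f 66 67 68
f 66 68 42
f 67 39 69
f 67 69 68
f 68 69 70
f 68 70 42
f 69 39 40
f 69 40 70
f 70 40 41
f 70 41 42
f 72 74 71
f 75 72 71
f 71 74 73
f 73 75 71
f 72 78 74
f 76 72 75
f 76 78 72
f 74 78 73
f 77 75 73
f 73 78 77
f 77 76 75
f 78 76 77

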